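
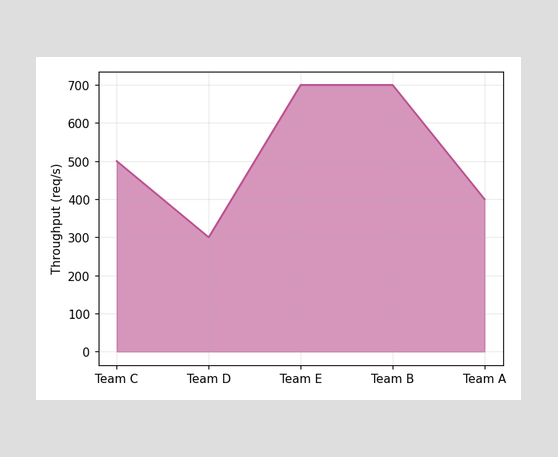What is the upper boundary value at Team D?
300req/s

At Team D the upper boundary is at 300req/s.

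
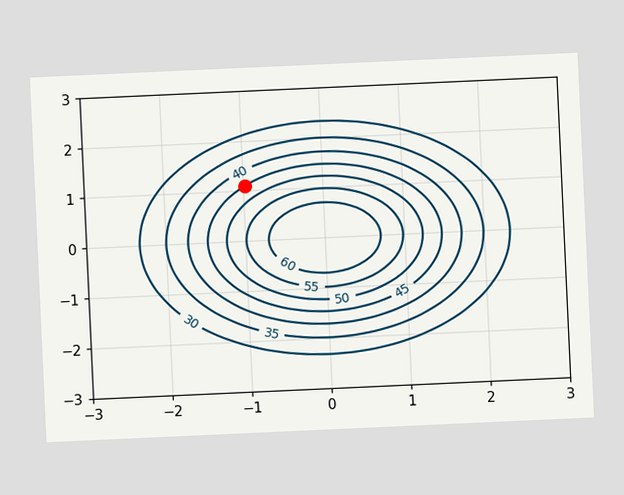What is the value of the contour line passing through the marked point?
The chart is tilted about 3° counter-clockwise. The marked point sits on the contour labelled 45.

45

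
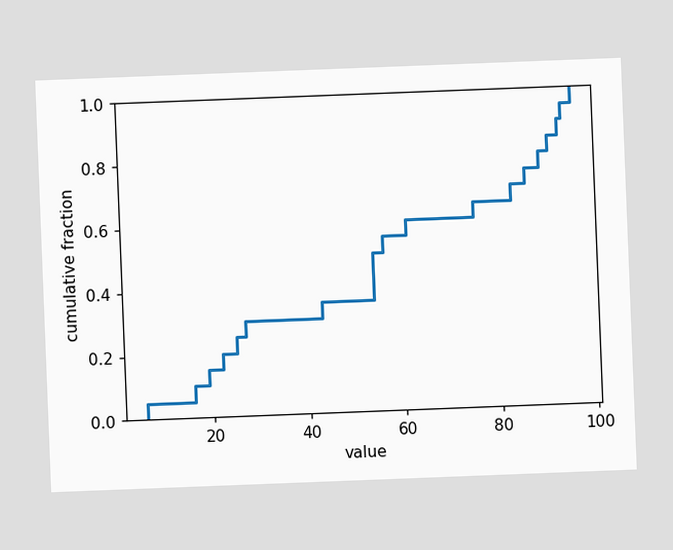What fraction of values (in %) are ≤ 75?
The chart is tilted about 2° counter-clockwise. At x=75 the ECDF step is at 65%.

65%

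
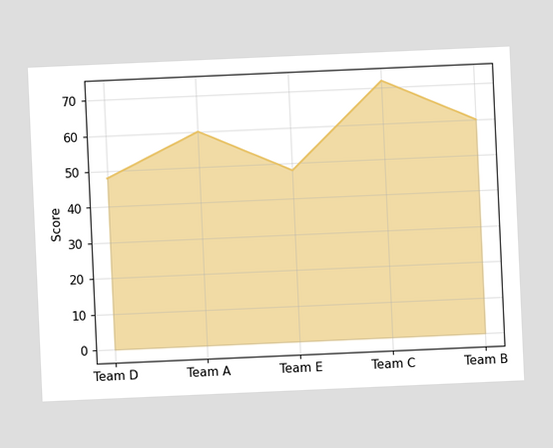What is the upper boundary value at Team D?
48

The chart is tilted about 3° counter-clockwise. At Team D the upper boundary is at 48.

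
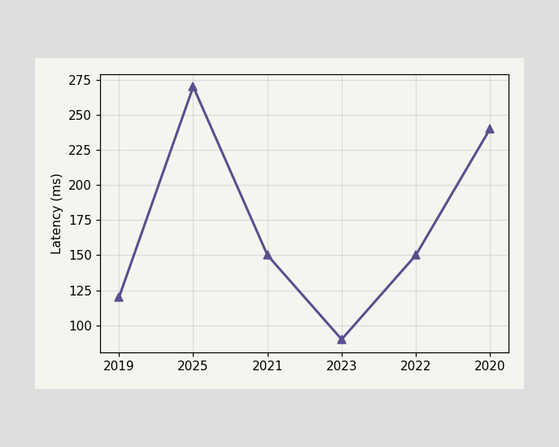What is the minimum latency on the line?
The lowest point is at 2023, and reading across to the y-axis gives 90ms.

90ms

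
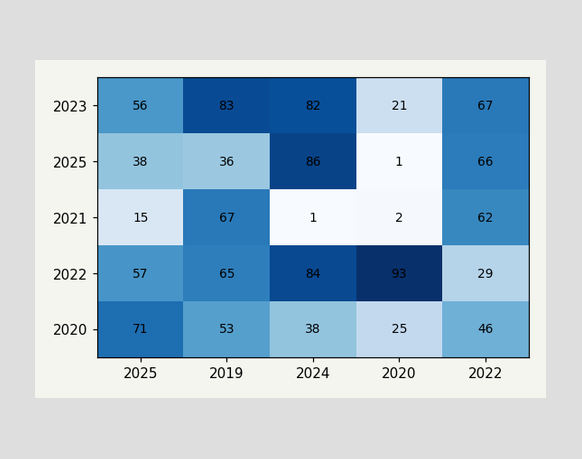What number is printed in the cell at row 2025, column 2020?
1

The (2025, 2020) cell reads 1.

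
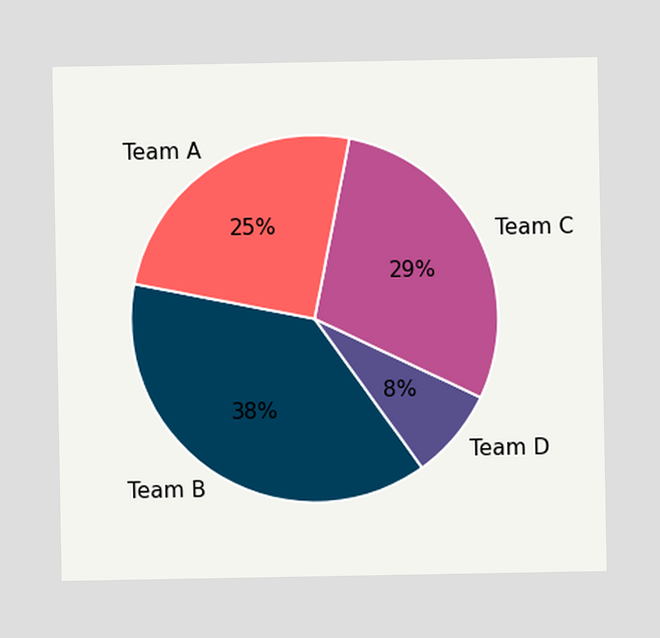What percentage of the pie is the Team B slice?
38%

The Team B slice takes up 38% of the pie.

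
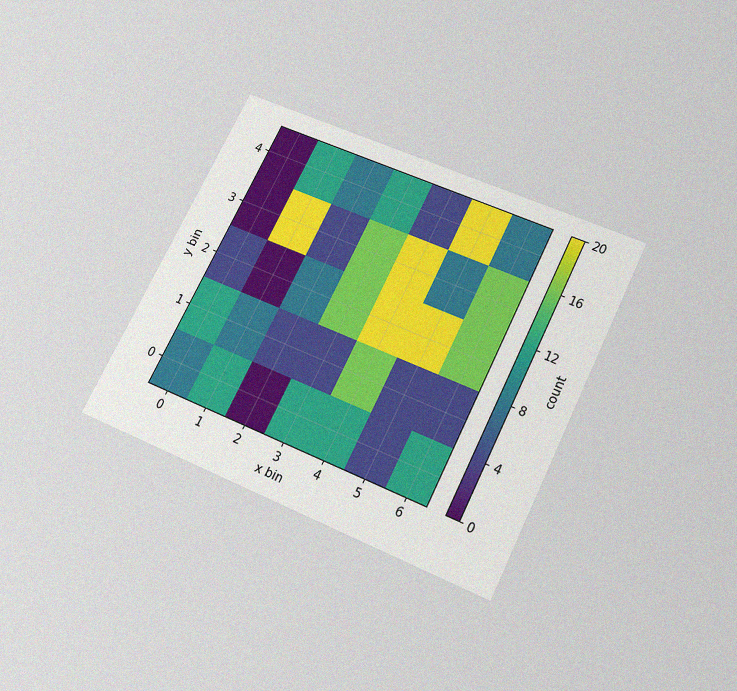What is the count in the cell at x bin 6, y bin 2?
16

The chart is tilted about 26° clockwise and viewed slightly from below, with some photo noise. Matching the cell (6, 2) against the colorbar gives 16.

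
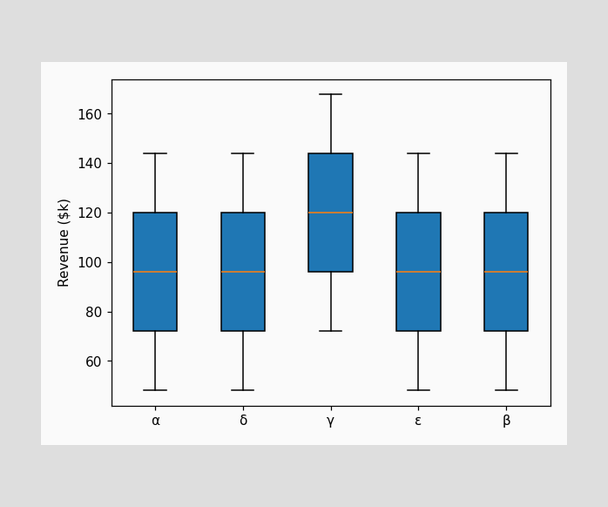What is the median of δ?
The median line in the δ box sits at $96k.

$96k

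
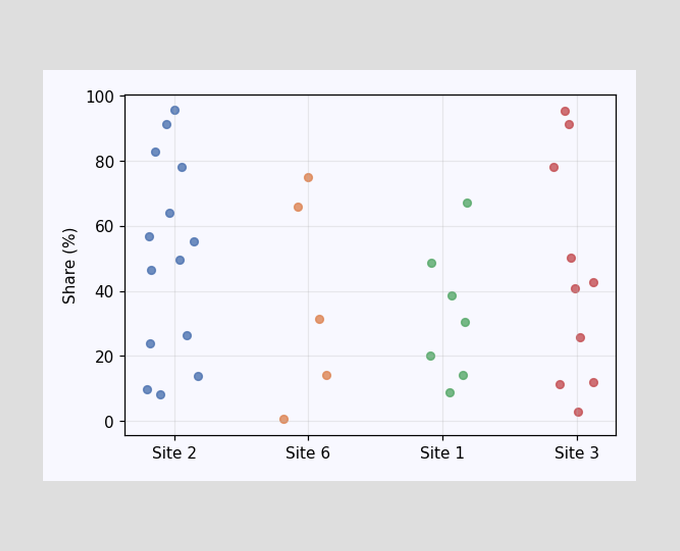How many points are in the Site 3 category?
10

Counting the markers in the Site 3 column gives 10.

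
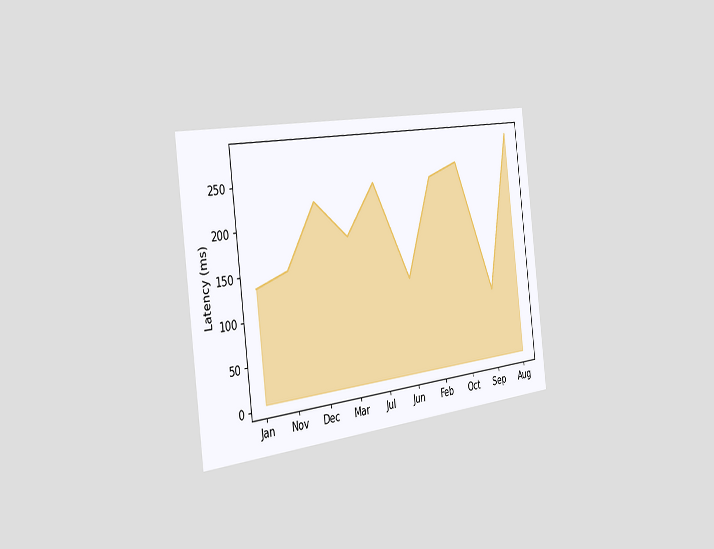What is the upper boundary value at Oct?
255ms

The chart is tilted about 7° counter-clockwise and viewed slightly from the left. At Oct the upper boundary is at 255ms.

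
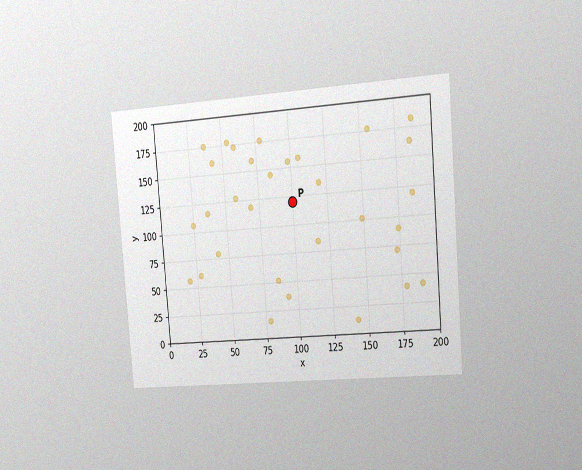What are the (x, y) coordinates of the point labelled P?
The chart is tilted about 5° counter-clockwise and viewed slightly from the right, with some photo noise. Following the gridlines from P to each axis, P sits at (100, 120).

(100, 120)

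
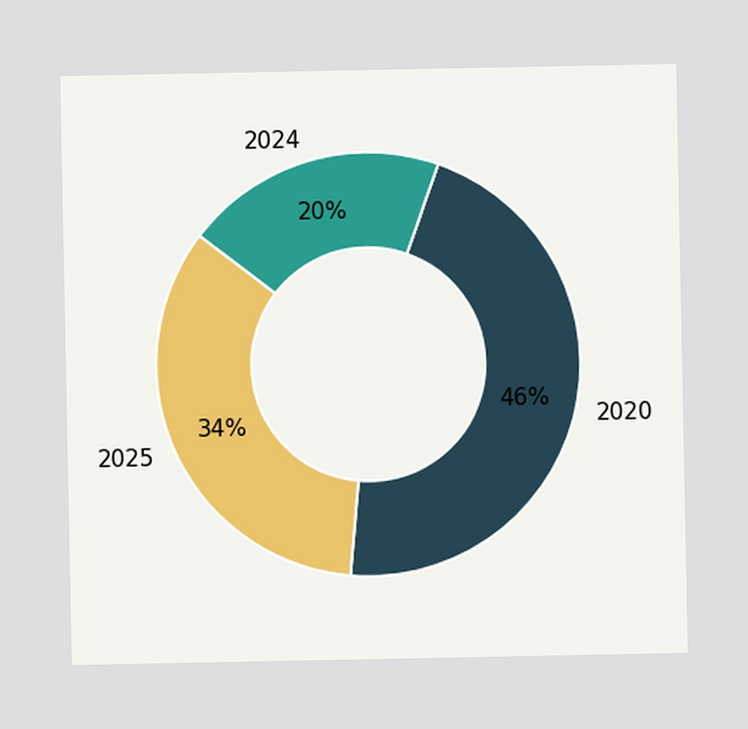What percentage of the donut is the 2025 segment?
34%

The 2025 segment takes up 34% of the ring.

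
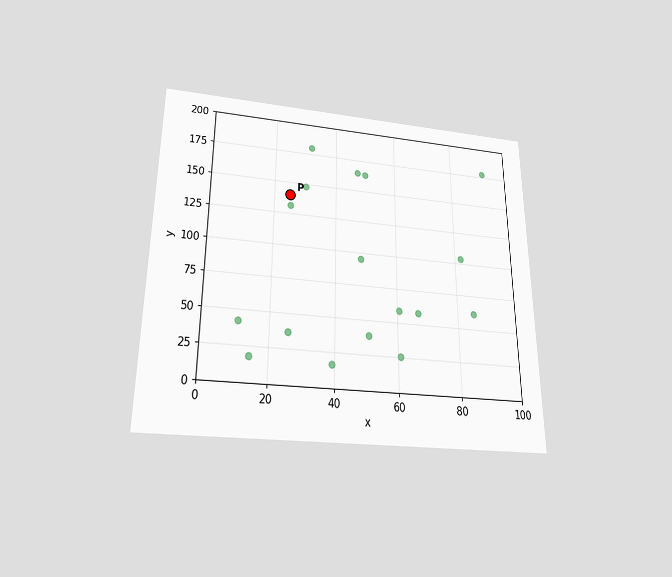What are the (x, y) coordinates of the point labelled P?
The chart is viewed slightly from below. Following the gridlines from P to each axis, P sits at (25, 140).

(25, 140)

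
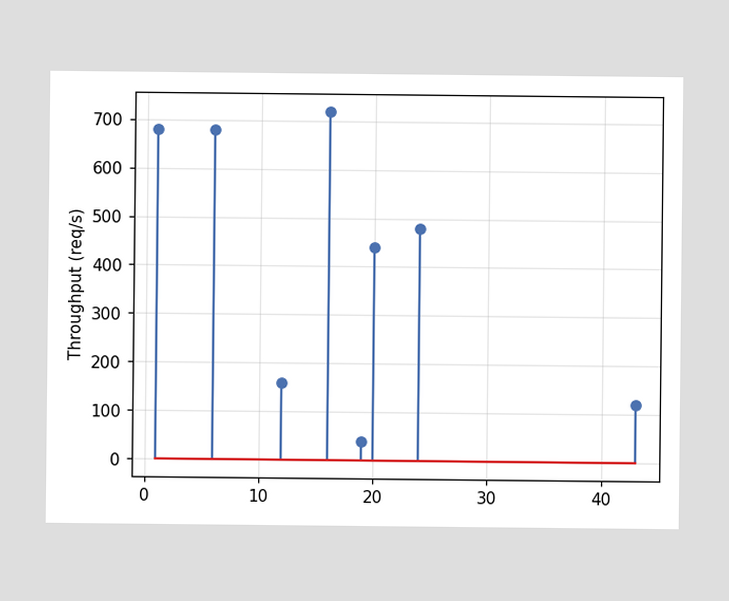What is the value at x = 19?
The stem at x=19 reaches 40req/s.

40req/s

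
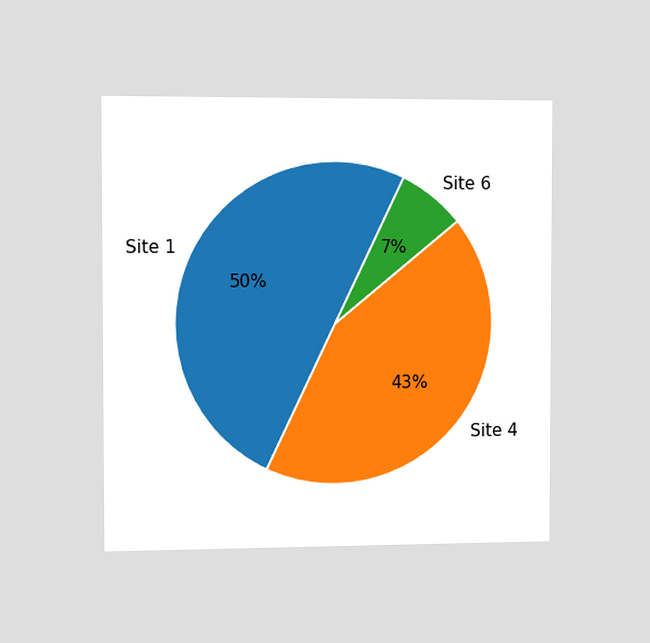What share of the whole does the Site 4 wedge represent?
The chart is viewed slightly from the left. The Site 4 slice takes up 43% of the pie.

43%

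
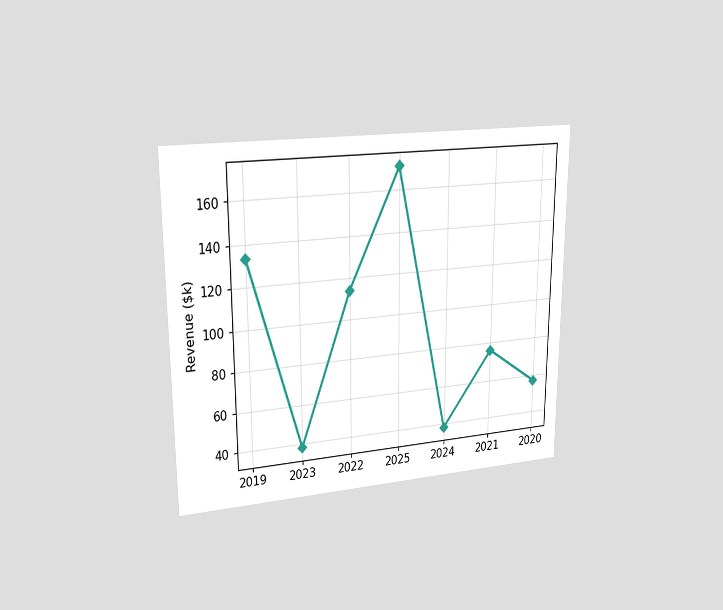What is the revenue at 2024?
$38k

The chart is viewed at a slight angle. At 2024, the line is at $38k.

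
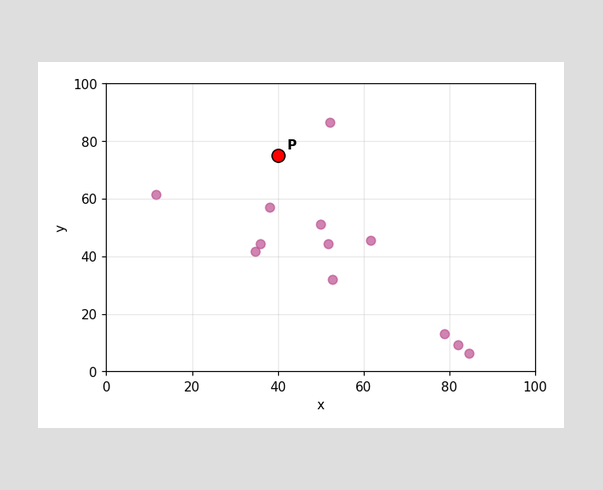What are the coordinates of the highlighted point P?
(40, 75)

Following the gridlines from P to each axis, P sits at (40, 75).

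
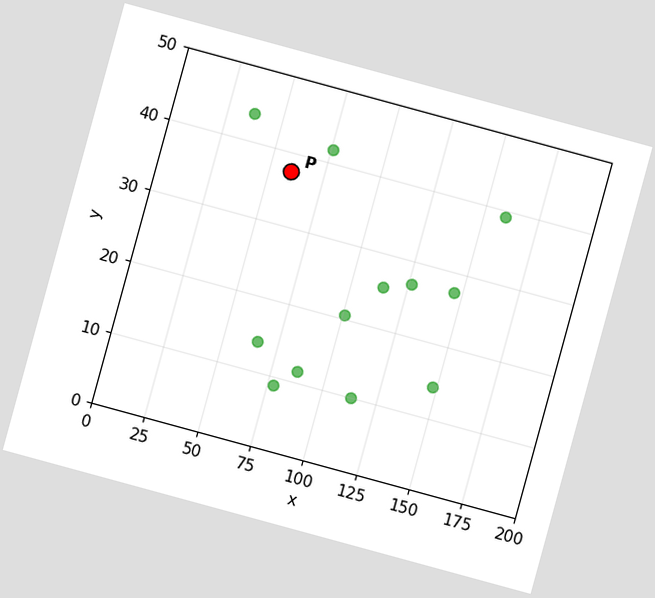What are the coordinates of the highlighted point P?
The chart is tilted about 15° clockwise. Following the gridlines from P to each axis, P sits at (60, 37.5).

(60, 37.5)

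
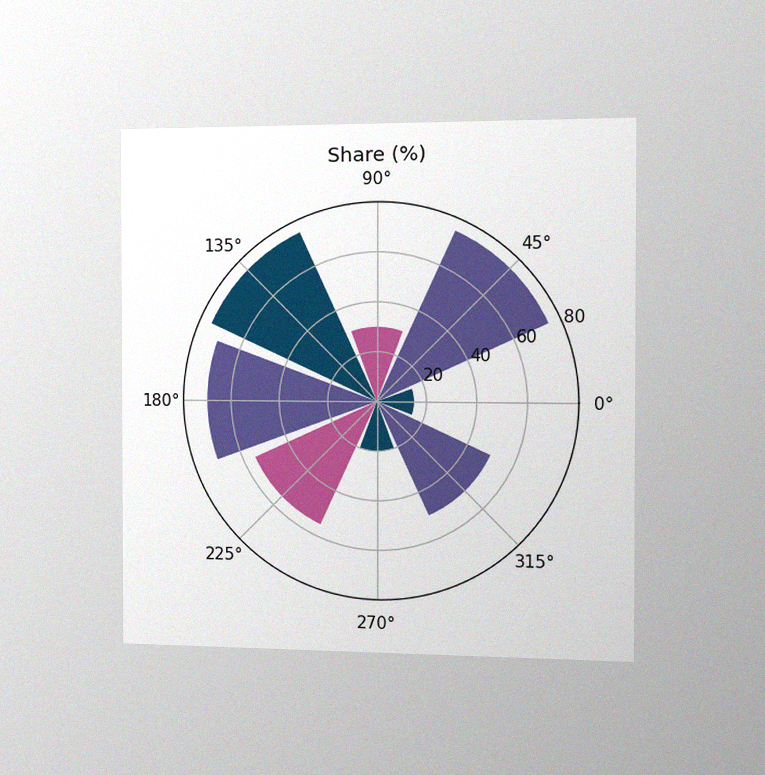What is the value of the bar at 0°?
15%

The chart is viewed slightly from the right, with some photo noise. The bar at 0° reaches 15% on the radial axis.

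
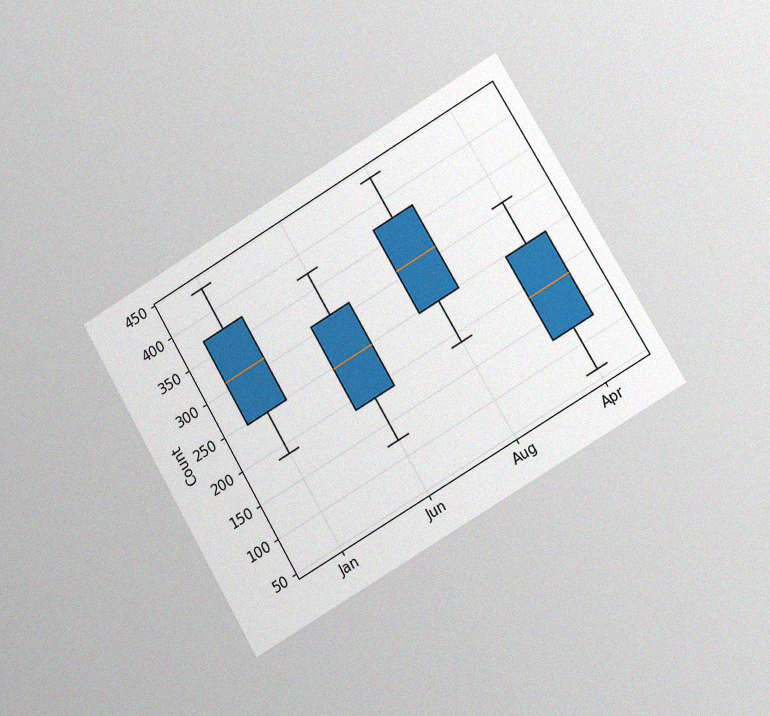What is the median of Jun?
248

The chart is tilted about 30° counter-clockwise and viewed slightly from the right, with some photo noise. The median line in the Jun box sits at 248.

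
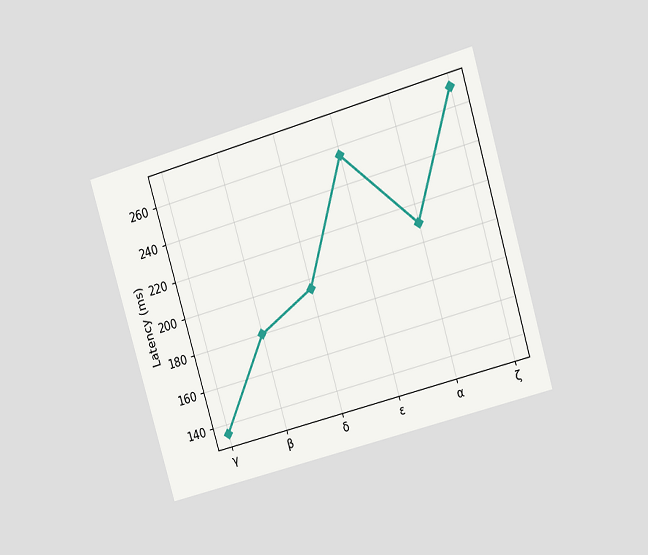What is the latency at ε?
The chart is tilted about 16° counter-clockwise and viewed at a slight angle. At ε, the line is at 255ms.

255ms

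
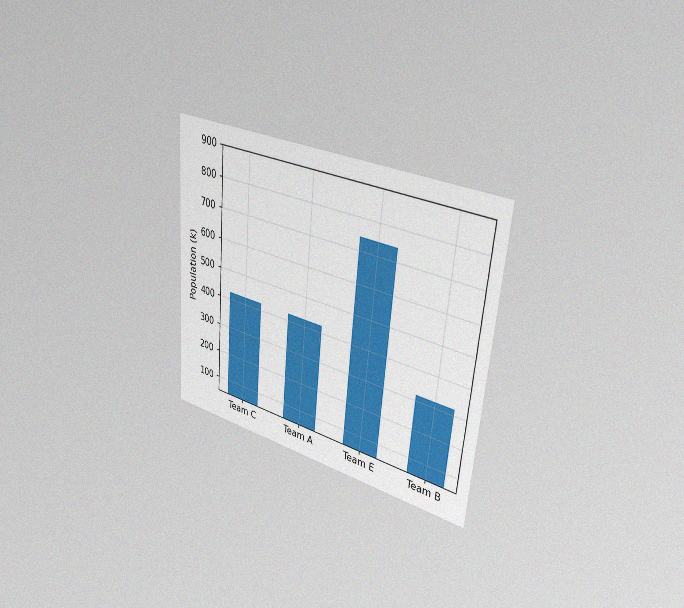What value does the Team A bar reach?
424k

The chart is tilted about 5° clockwise and viewed slightly from the right, with some photo noise. Reading along the chart's y-axis, the Team A bar reaches 424k.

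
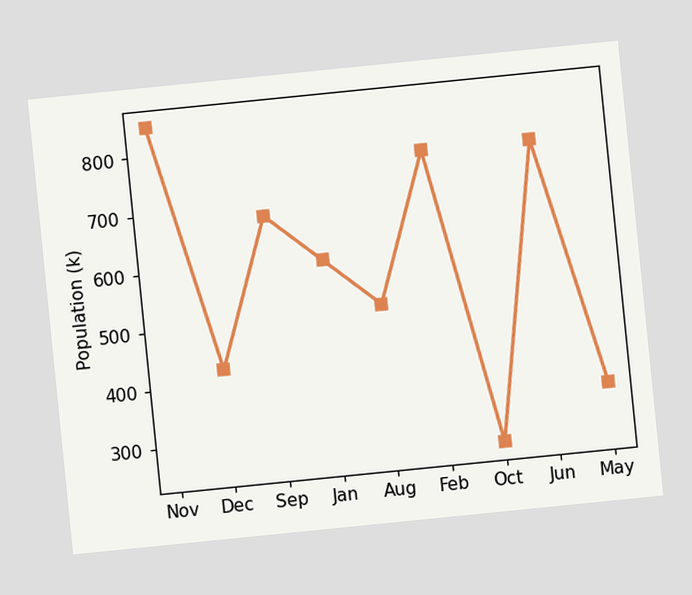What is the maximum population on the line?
850k

The chart is tilted about 6° counter-clockwise. The highest point is at Nov, and reading across to the y-axis gives 850k.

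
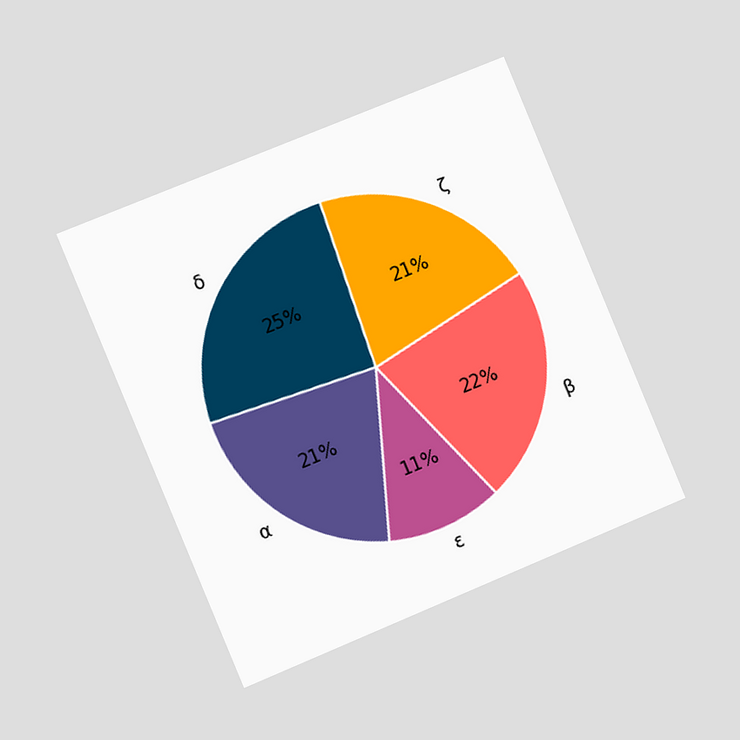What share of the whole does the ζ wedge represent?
The chart is tilted about 23° counter-clockwise and viewed slightly from the left. The ζ slice takes up 21% of the pie.

21%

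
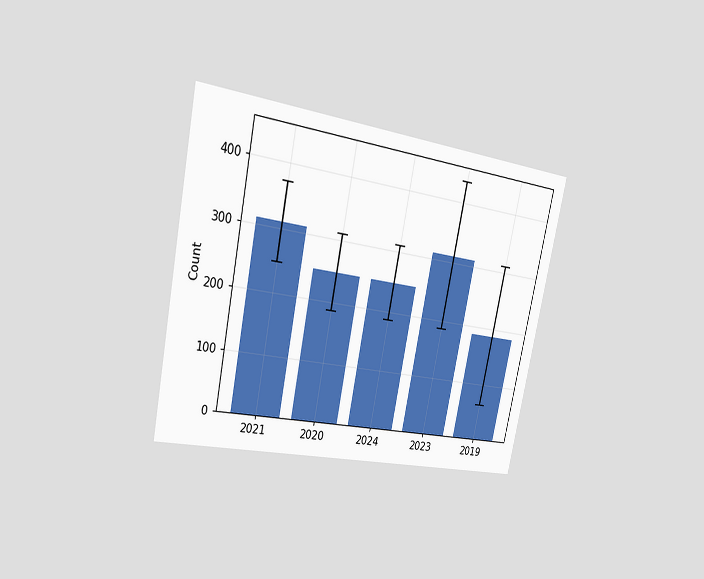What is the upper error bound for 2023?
434

The chart is tilted about 12° clockwise and viewed slightly from the left. The 2023 bar's upper whisker reaches 434.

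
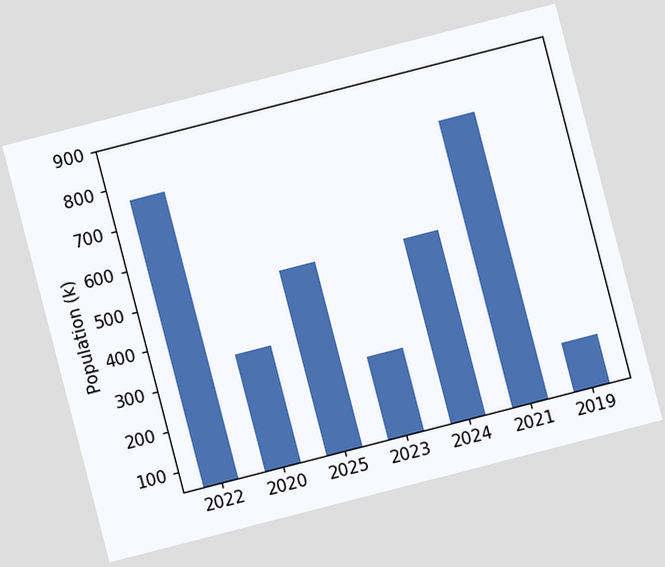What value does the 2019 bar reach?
170k

The chart is tilted about 14° counter-clockwise. Reading along the chart's y-axis, the 2019 bar reaches 170k.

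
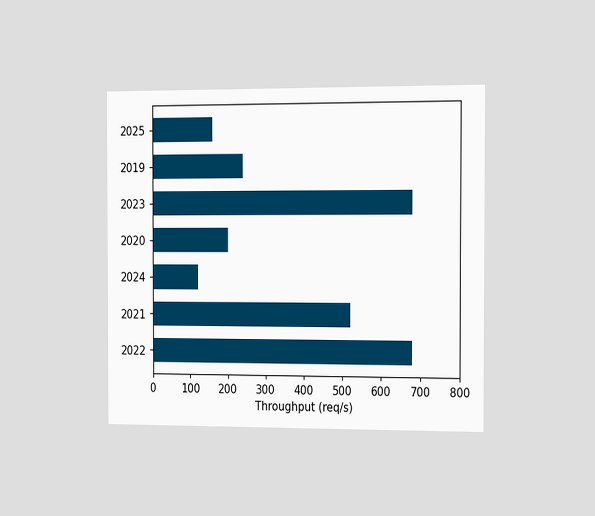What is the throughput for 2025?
160req/s

The chart is viewed slightly from the right. Reading along the chart's x-axis, the 2025 bar reaches 160req/s.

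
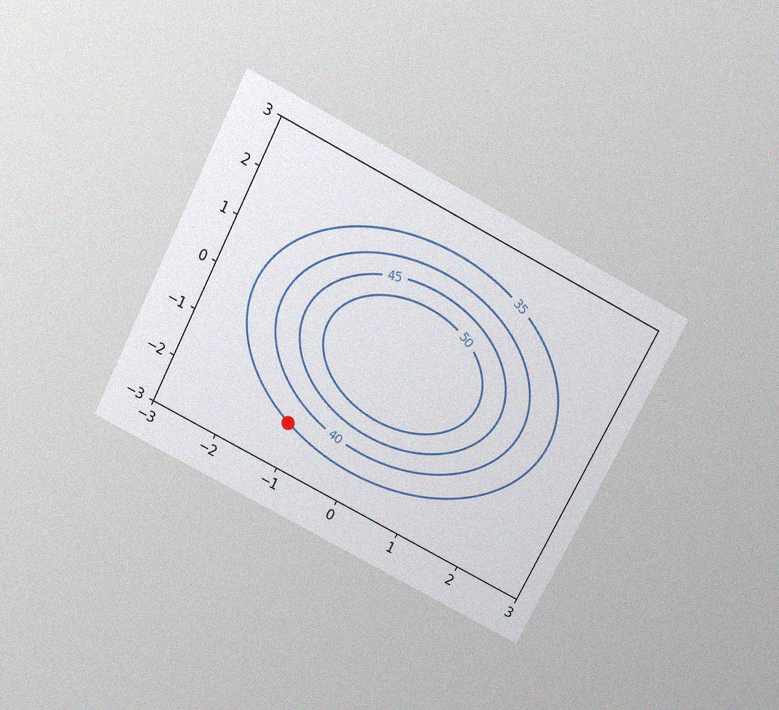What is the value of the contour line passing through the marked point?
The chart is tilted about 27° clockwise and viewed slightly from above, with some photo noise. The marked point sits on the contour labelled 35.

35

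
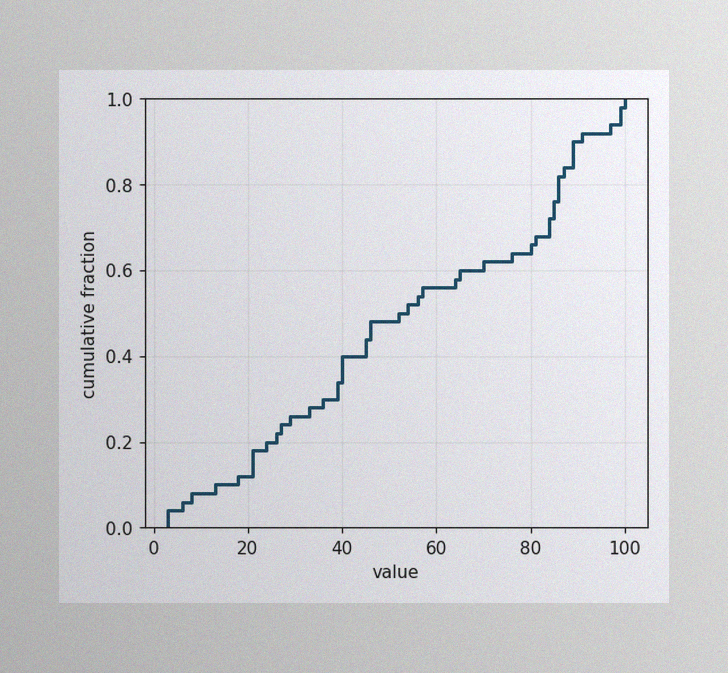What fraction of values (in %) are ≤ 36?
The image has some photo noise and uneven lighting. At x=36 the ECDF step is at 30%.

30%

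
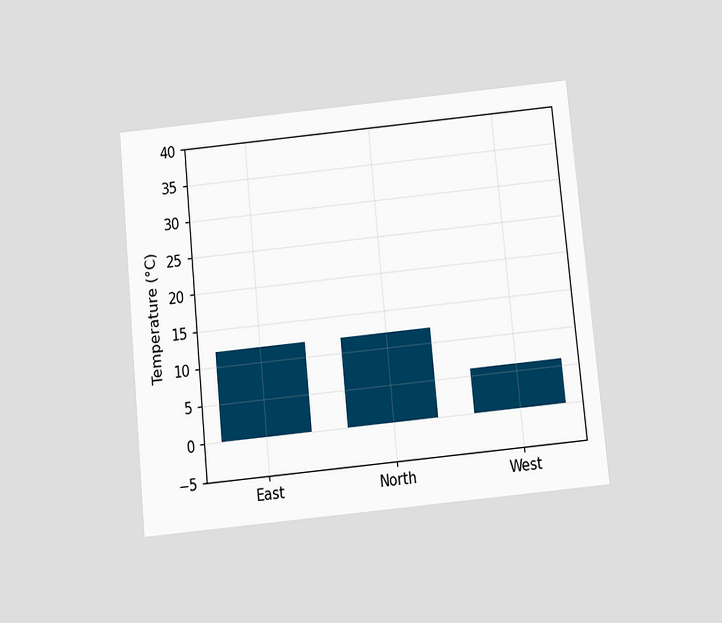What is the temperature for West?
6°C

The chart is tilted about 6° counter-clockwise and viewed slightly from below. Reading along the chart's y-axis, the West bar reaches 6°C.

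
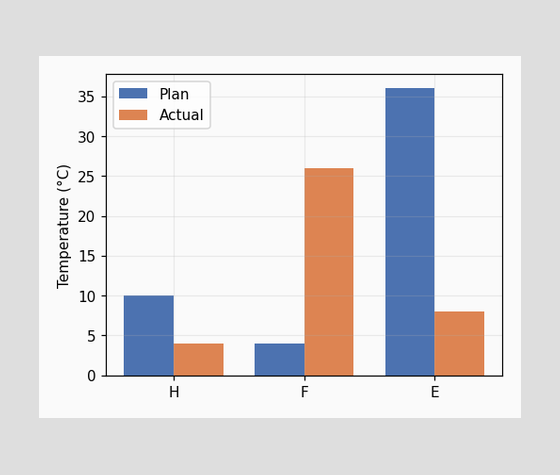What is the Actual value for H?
The Actual bar at H reaches 4°C on the y-axis.

4°C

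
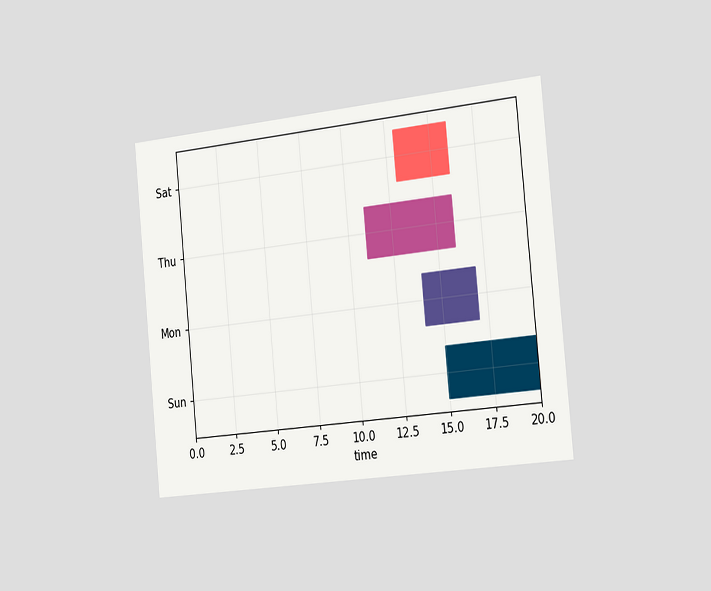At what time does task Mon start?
14

The chart is tilted about 6° counter-clockwise and viewed slightly from the right. The Mon bar begins at t=14.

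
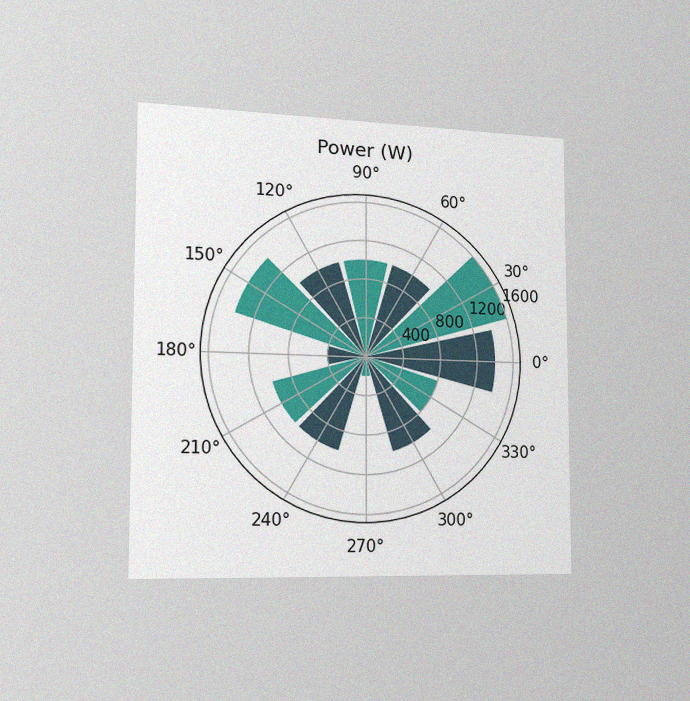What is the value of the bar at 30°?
1600W

The chart is viewed slightly from the left, with some photo noise. The bar at 30° reaches 1600W on the radial axis.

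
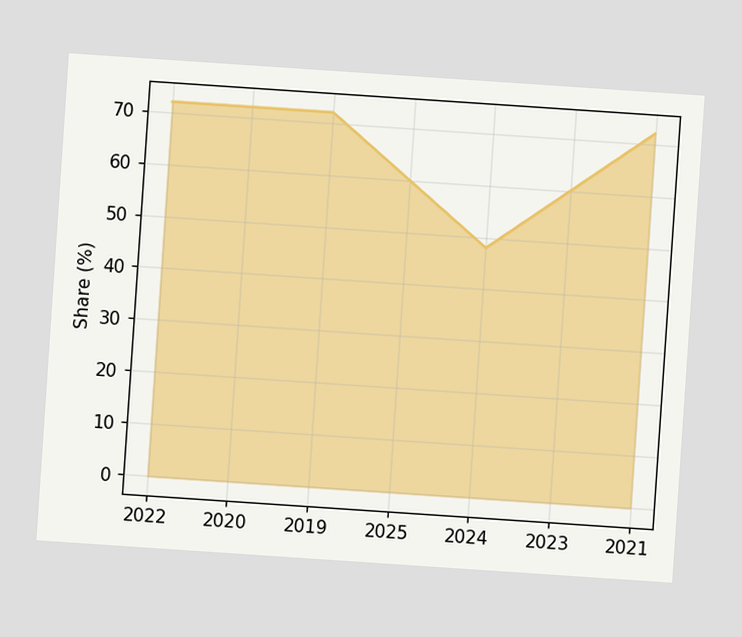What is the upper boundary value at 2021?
72%

The chart is tilted about 4° clockwise. At 2021 the upper boundary is at 72%.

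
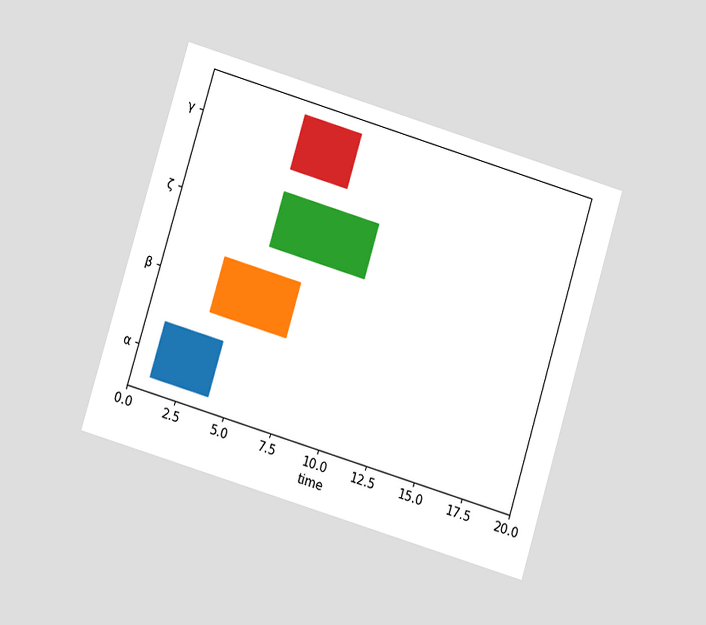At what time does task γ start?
5

The chart is tilted about 17° clockwise and viewed at a slight angle. The γ bar begins at t=5.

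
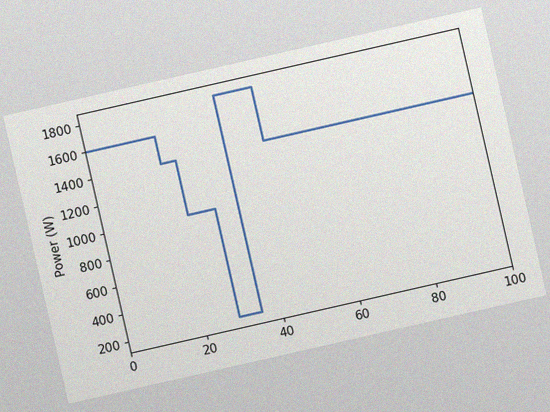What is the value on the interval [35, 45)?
The chart is tilted about 13° counter-clockwise, with some photo noise. On [35, 45) the step sits at 1800W.

1800W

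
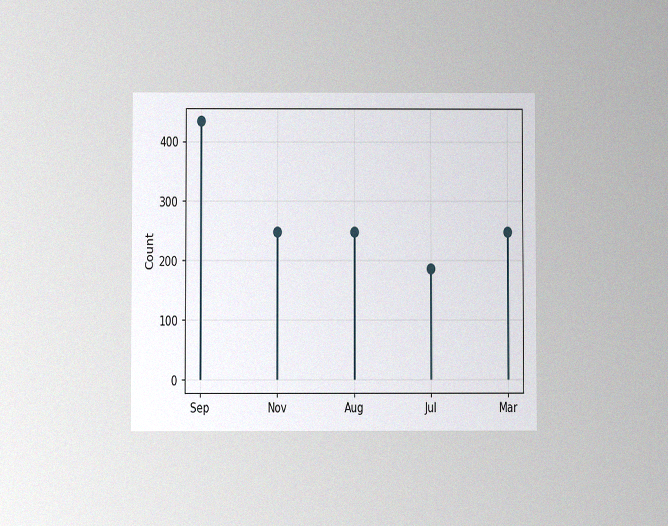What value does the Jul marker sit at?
186

The chart is viewed at a slight angle, with some photo noise. The Jul marker sits at 186.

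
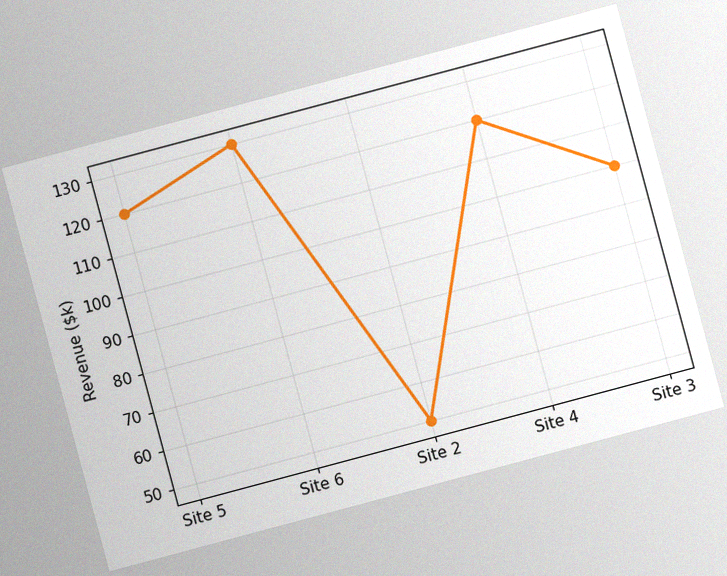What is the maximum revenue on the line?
$130k

The chart is tilted about 15° counter-clockwise, with some photo noise. The highest point is at Site 6, and reading across to the y-axis gives $130k.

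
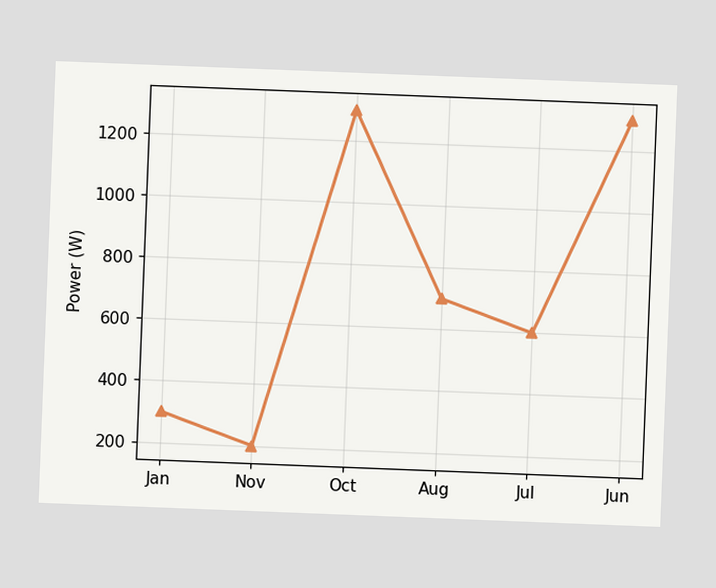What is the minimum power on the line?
The chart is tilted about 2° clockwise. The lowest point is at Nov, and reading across to the y-axis gives 200W.

200W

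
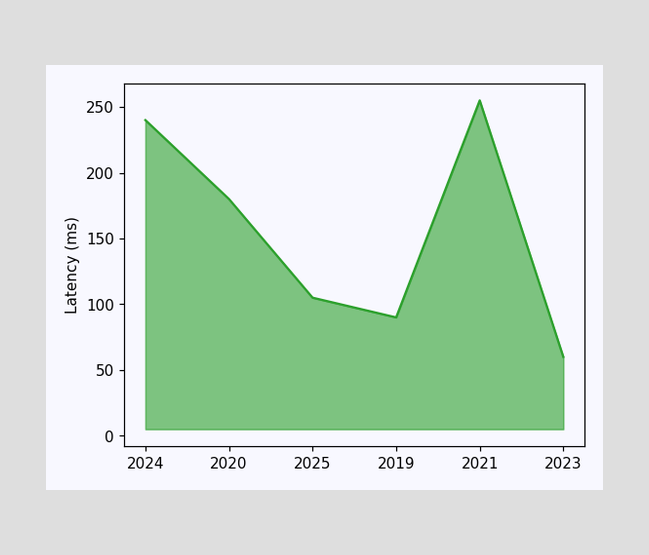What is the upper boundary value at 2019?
At 2019 the upper boundary is at 90ms.

90ms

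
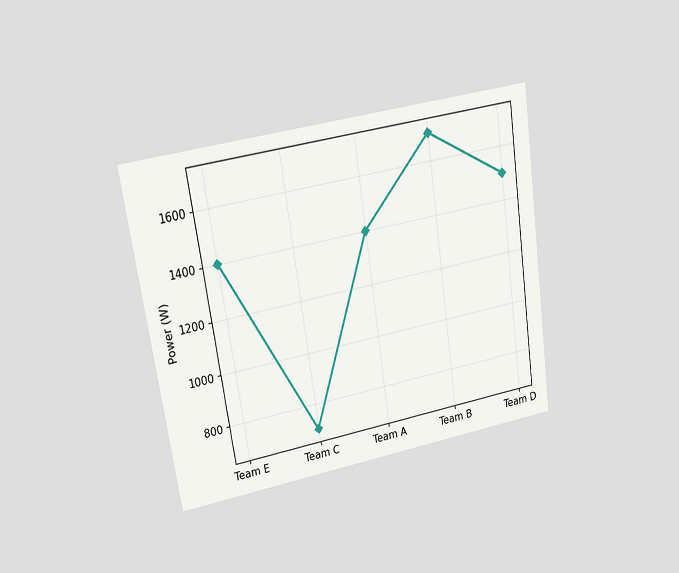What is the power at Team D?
The chart is tilted about 8° counter-clockwise and viewed at a slight angle. At Team D, the line is at 1500W.

1500W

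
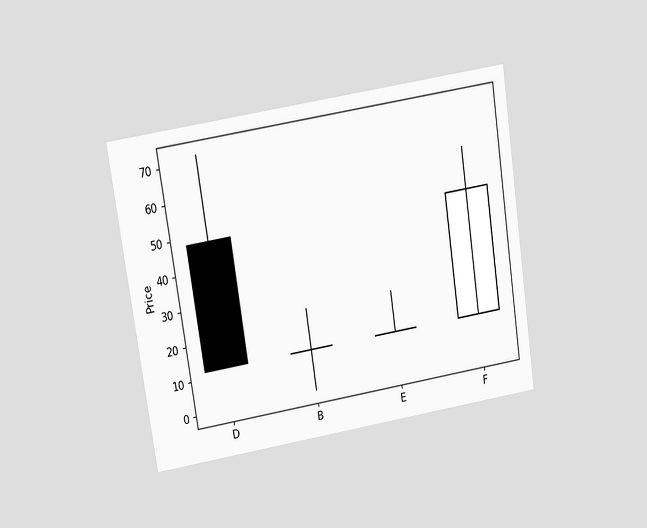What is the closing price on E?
The chart is tilted about 9° counter-clockwise and viewed slightly from above. The E candle closes at 12.

12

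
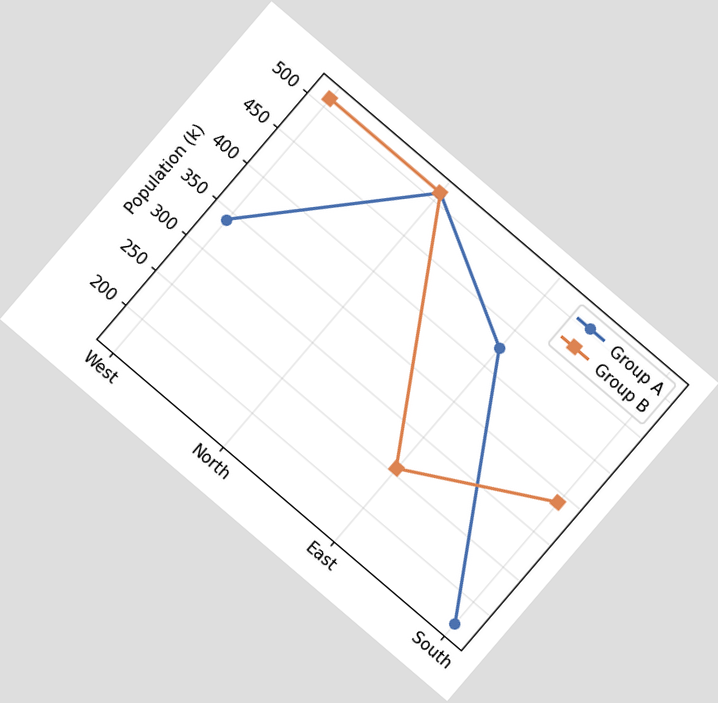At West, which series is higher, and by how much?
The chart is tilted about 40° clockwise. At West, Group B sits above the other line by 170k.

Group B, by 170k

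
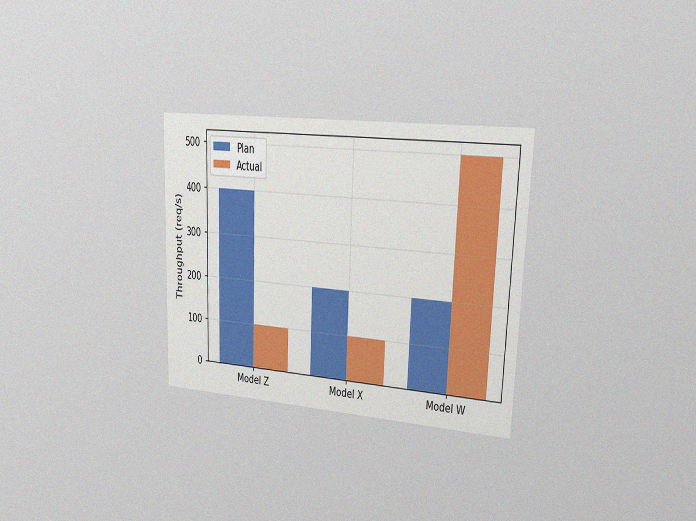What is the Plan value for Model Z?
The chart is tilted about 2° clockwise and viewed slightly from the right, with some photo noise. The Plan bar at Model Z reaches 400req/s on the y-axis.

400req/s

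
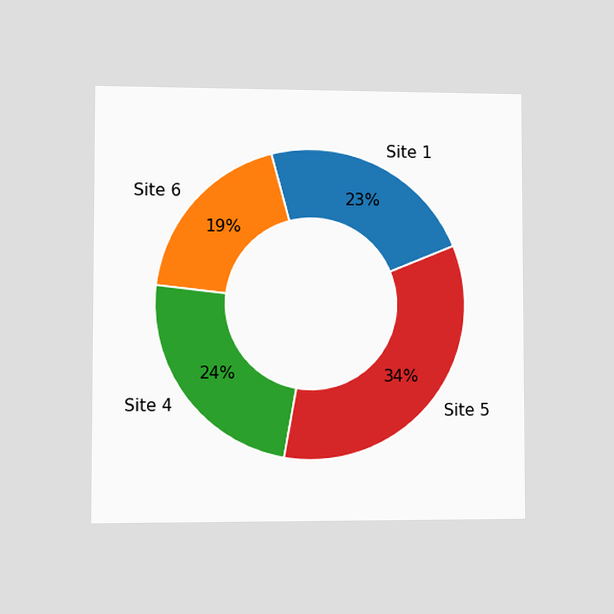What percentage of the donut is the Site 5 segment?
The chart is viewed at a slight angle. The Site 5 segment takes up 34% of the ring.

34%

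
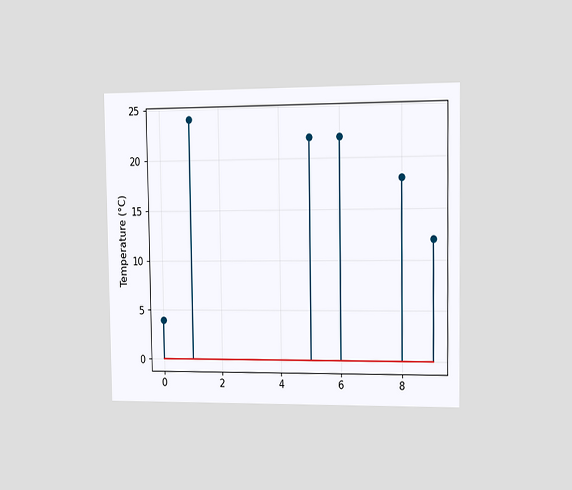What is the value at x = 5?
22°C

The chart is viewed slightly from the right. The stem at x=5 reaches 22°C.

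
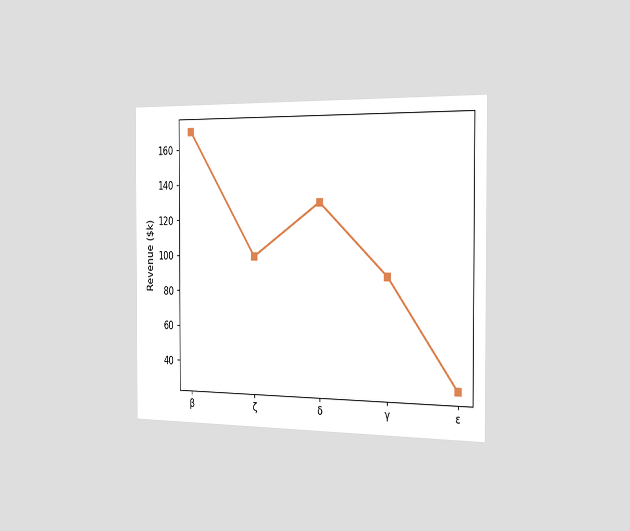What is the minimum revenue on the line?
The chart is viewed slightly from the right. The lowest point is at ε, and reading across to the y-axis gives $30k.

$30k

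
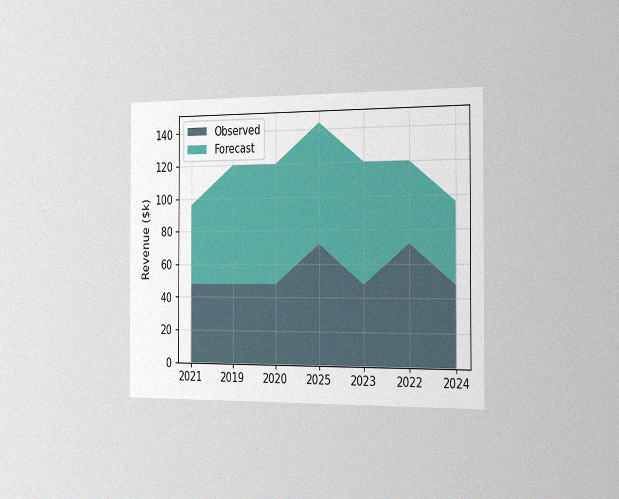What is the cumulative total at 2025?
The chart is viewed slightly from the right, with some photo noise. The stacked total at 2025 reaches $144k.

$144k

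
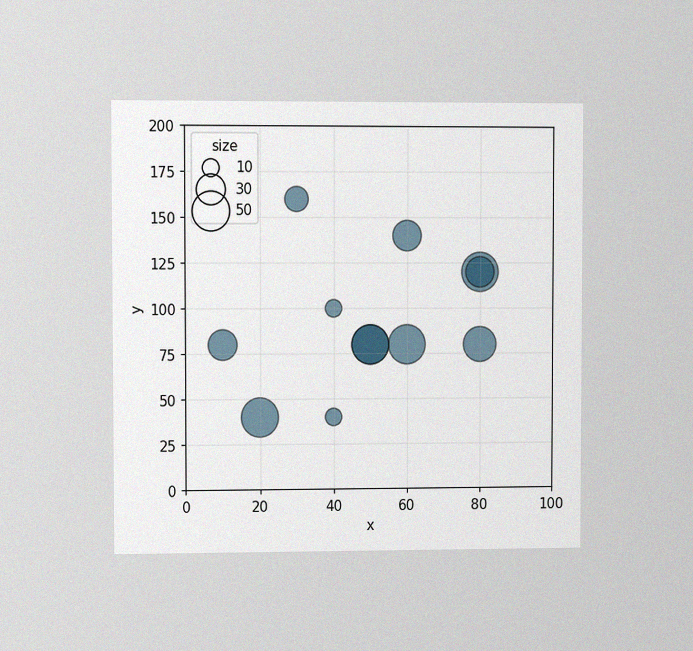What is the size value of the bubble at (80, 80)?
The chart is viewed at a slight angle, with some photo noise. Matching the bubble at (80, 80) against the size legend gives 40.

40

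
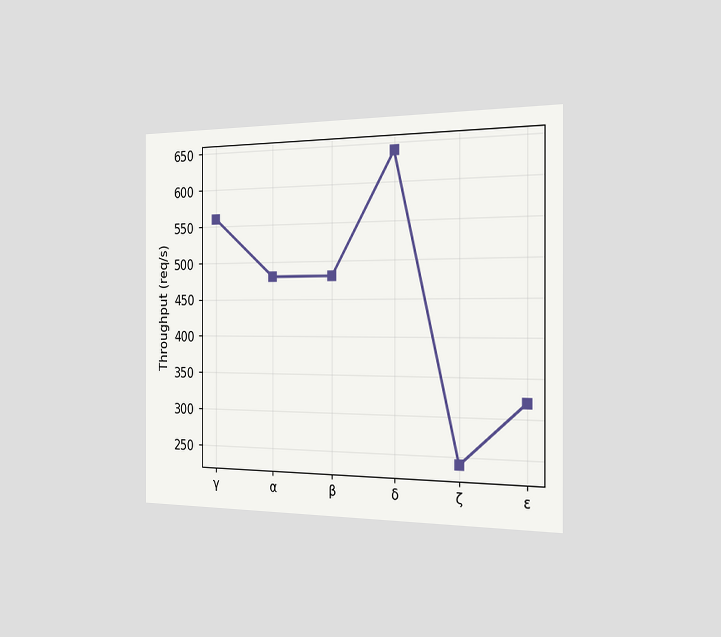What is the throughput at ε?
The chart is viewed slightly from the right. At ε, the line is at 320req/s.

320req/s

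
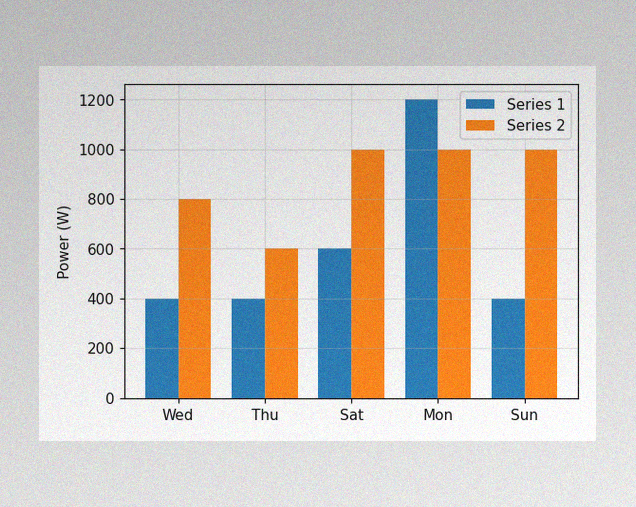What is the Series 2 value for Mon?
1000W

The image has some photo noise and uneven lighting. The Series 2 bar at Mon reaches 1000W on the y-axis.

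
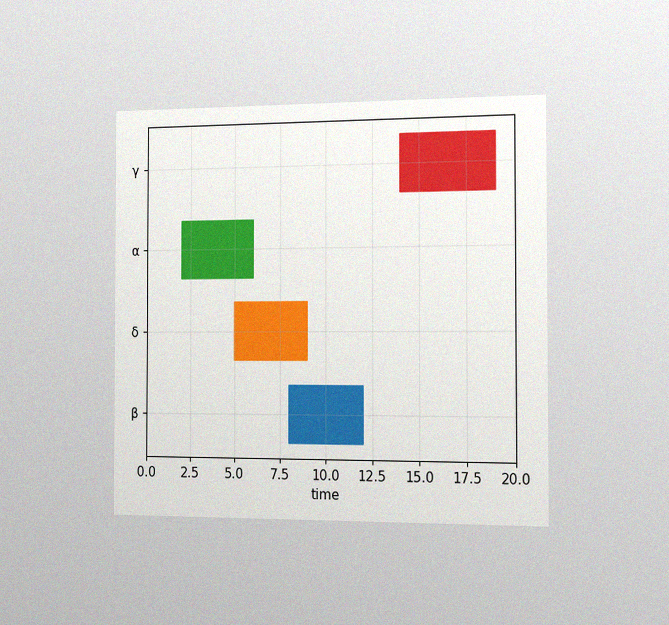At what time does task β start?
The chart is viewed slightly from the right, with some photo noise. The β bar begins at t=8.

8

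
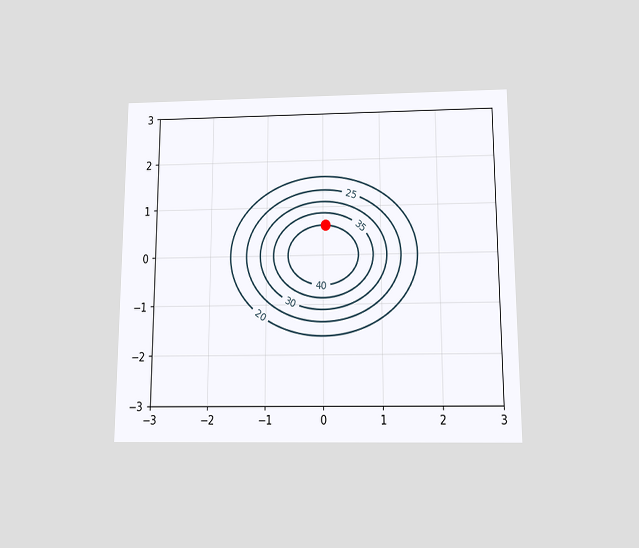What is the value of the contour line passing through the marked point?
The chart is viewed slightly from below. The marked point sits on the contour labelled 40.

40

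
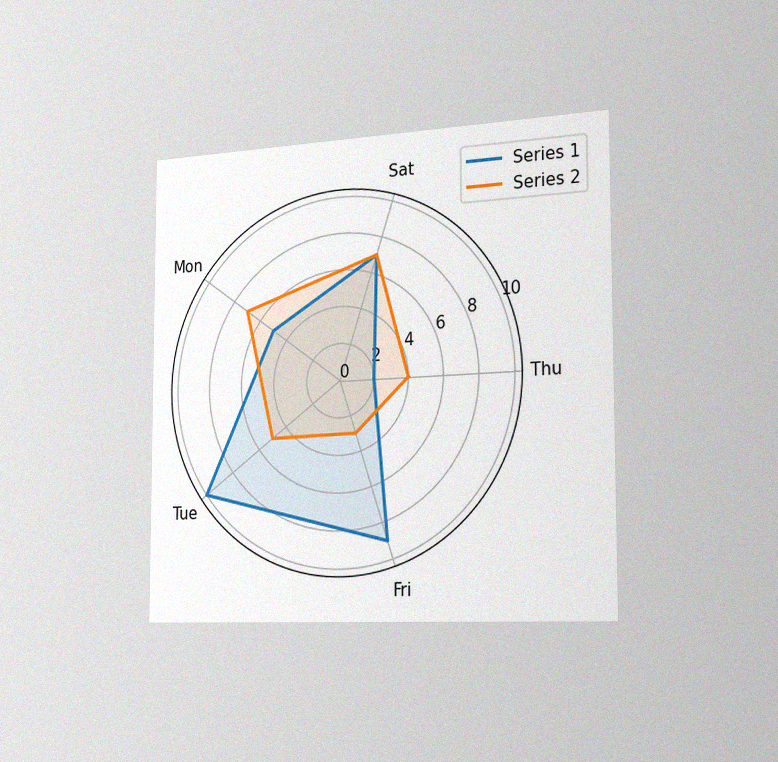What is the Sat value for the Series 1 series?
The chart is viewed slightly from the right, with some photo noise. On the Sat axis, Series 1 reaches 7.

7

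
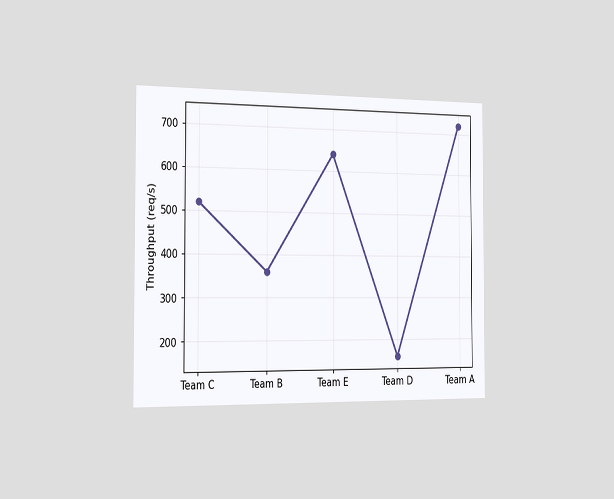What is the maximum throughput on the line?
720req/s

The chart is viewed slightly from the left. The highest point is at Team A, and reading across to the y-axis gives 720req/s.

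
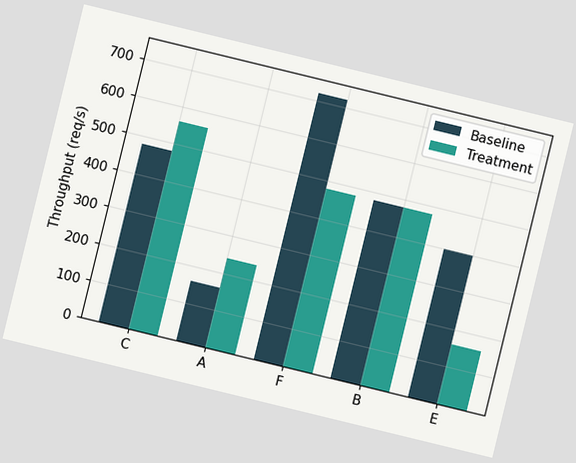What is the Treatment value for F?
The chart is tilted about 14° clockwise. The Treatment bar at F reaches 480req/s on the y-axis.

480req/s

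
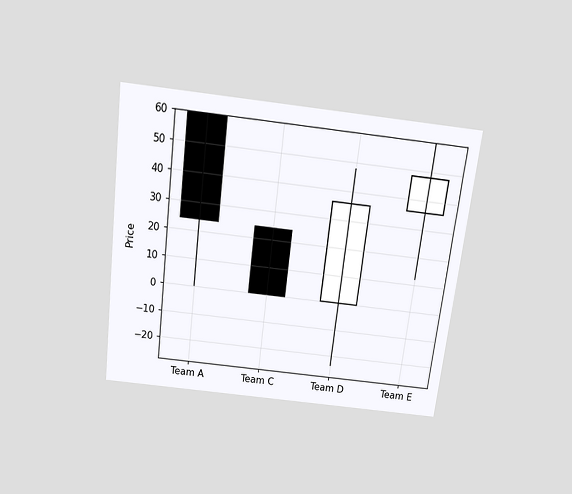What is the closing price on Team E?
The chart is tilted about 7° clockwise and viewed slightly from above. The Team E candle closes at 48.

48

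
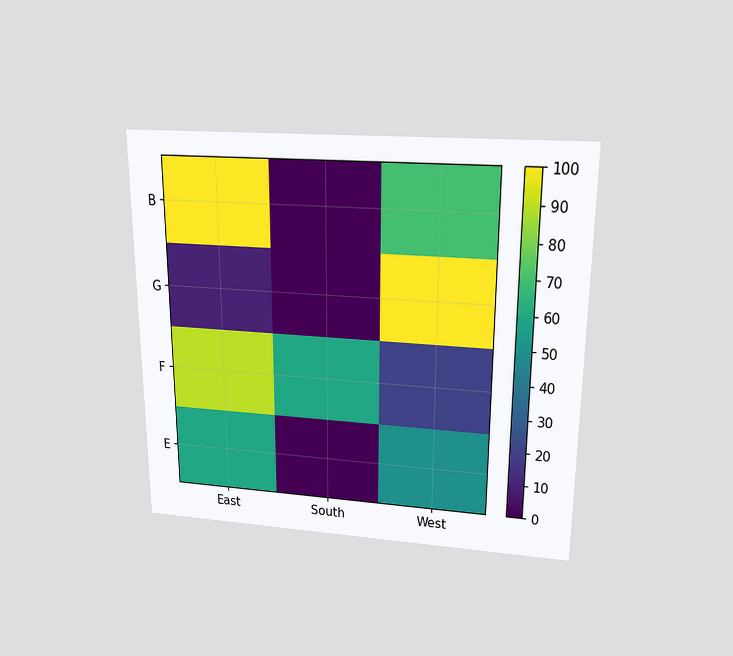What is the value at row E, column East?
60

The chart is viewed slightly from above. Matching cell (E, East) against the colorbar gives 60.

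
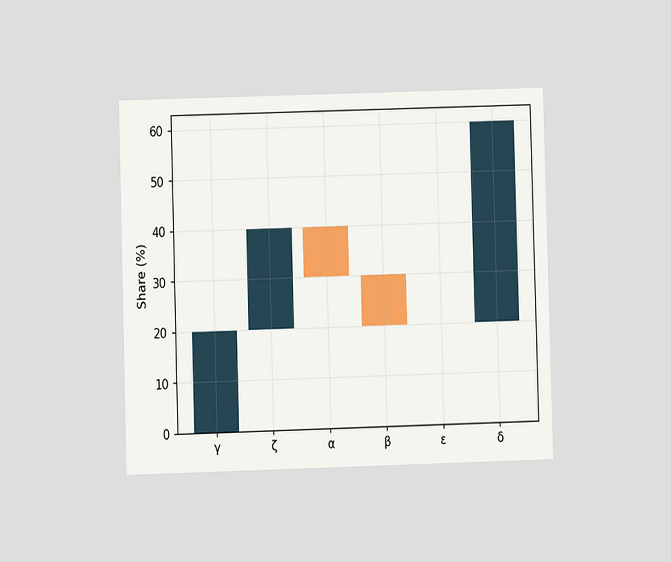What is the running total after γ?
The chart is viewed at a slight angle. After γ the running total reaches 20%.

20%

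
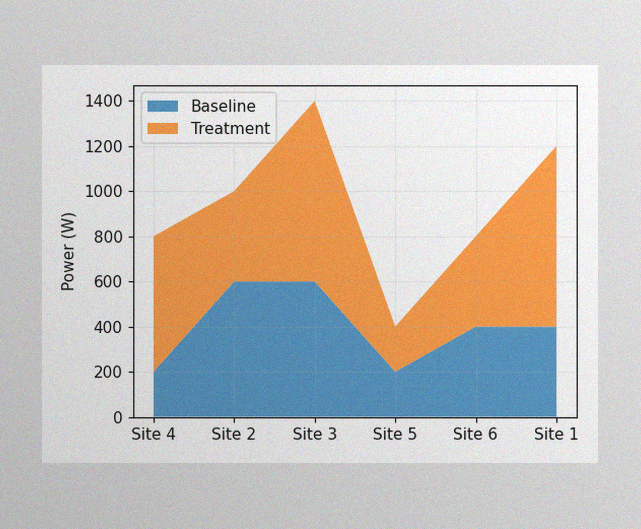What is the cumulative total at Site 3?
1400W

The image has some photo noise and uneven lighting. The stacked total at Site 3 reaches 1400W.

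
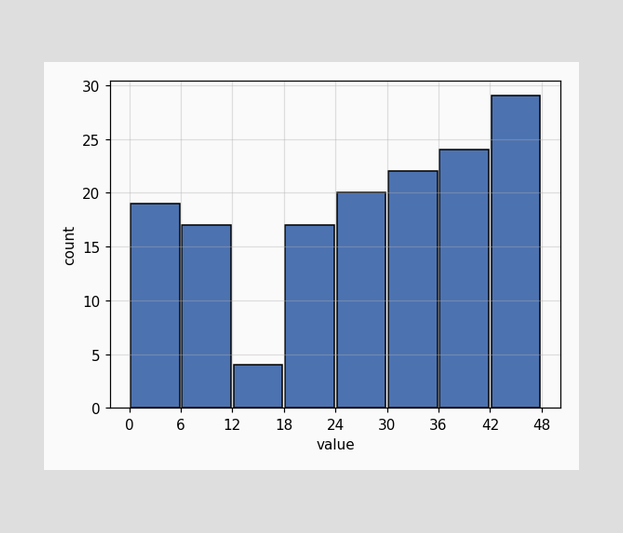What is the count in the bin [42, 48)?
The [42, 48) bin has height 29.

29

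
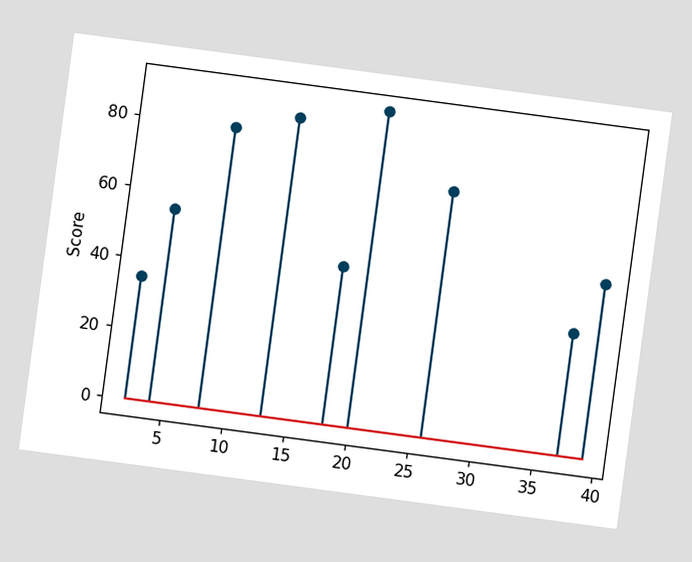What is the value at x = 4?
55

The chart is tilted about 8° clockwise. The stem at x=4 reaches 55.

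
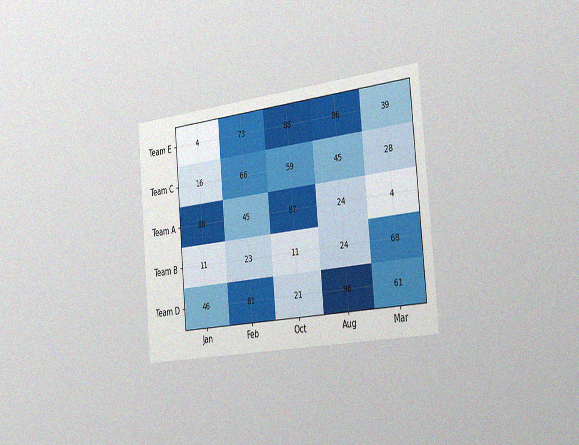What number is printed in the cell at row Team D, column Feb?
81

The chart is tilted about 5° counter-clockwise and viewed slightly from the right, with some photo noise. The (Team D, Feb) cell reads 81.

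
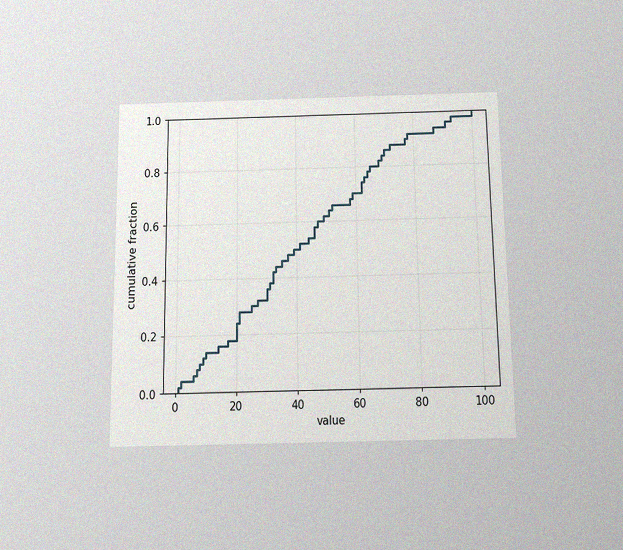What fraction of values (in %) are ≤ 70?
The chart is viewed slightly from below, with some photo noise. At x=70 the ECDF step is at 86%.

86%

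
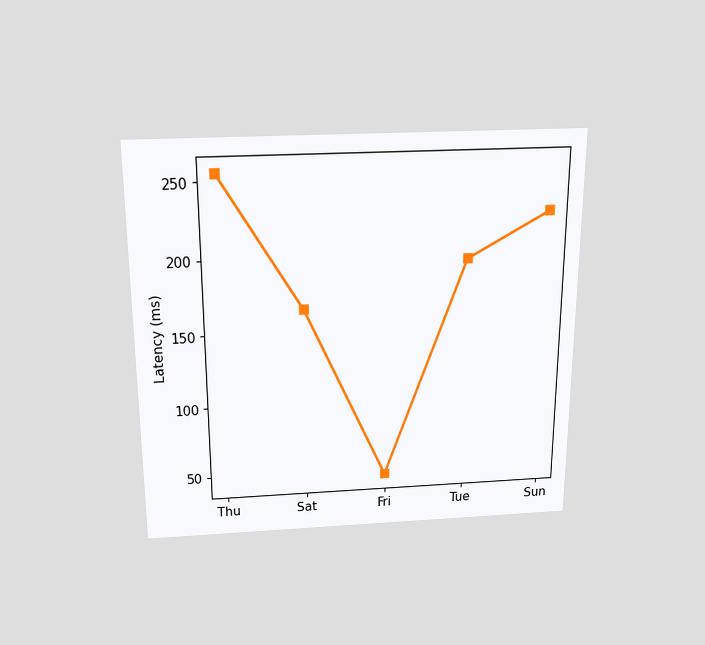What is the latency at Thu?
255ms

The chart is viewed slightly from above. At Thu, the line is at 255ms.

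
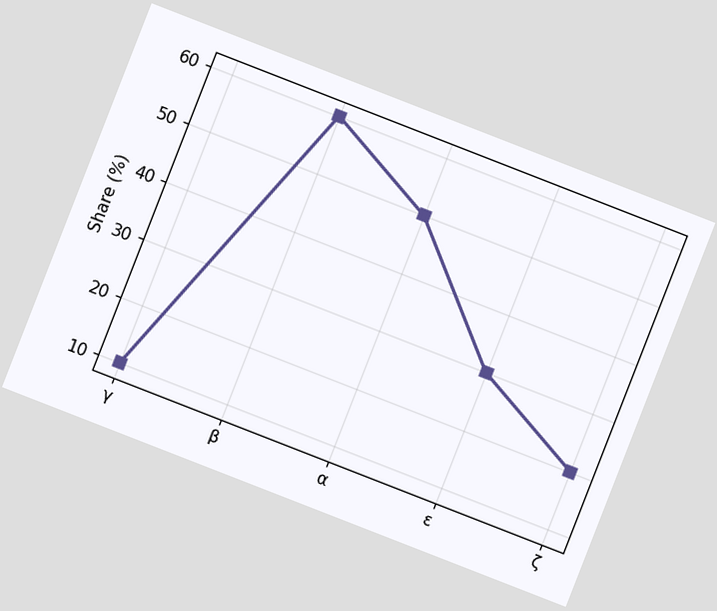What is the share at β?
The chart is tilted about 21° clockwise. At β, the line is at 60%.

60%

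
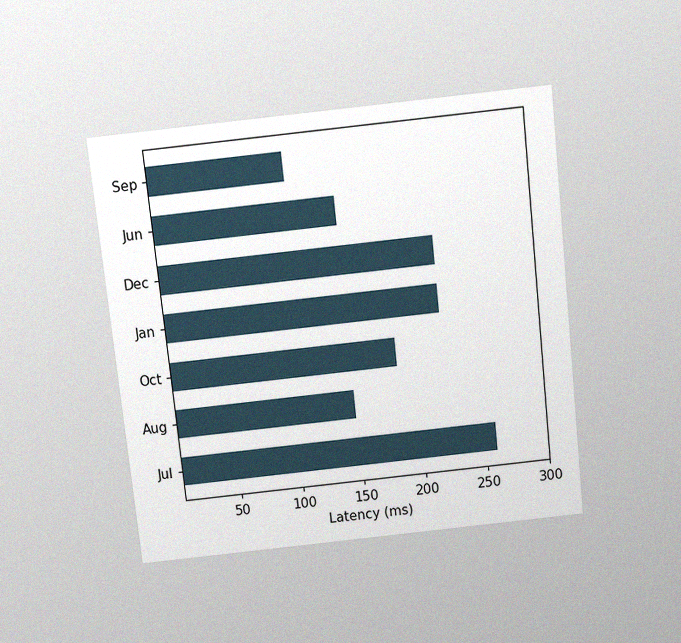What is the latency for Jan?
The chart is tilted about 6° counter-clockwise and viewed slightly from above, with some photo noise. Reading along the chart's x-axis, the Jan bar reaches 222ms.

222ms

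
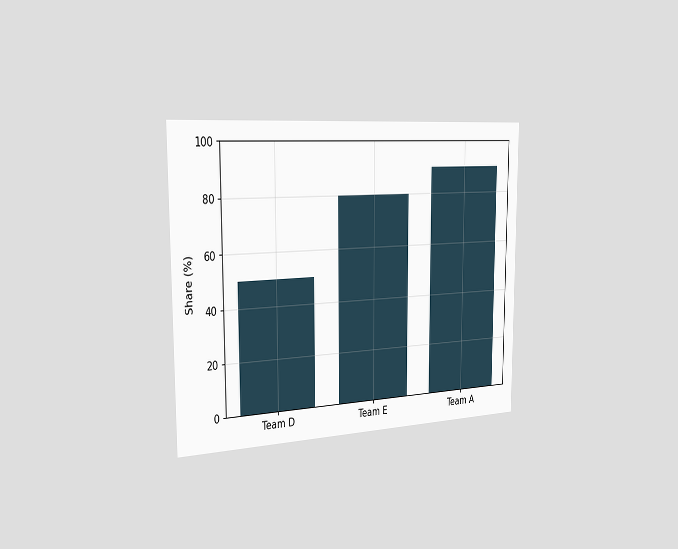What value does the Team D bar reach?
The chart is viewed slightly from the left. Reading along the chart's y-axis, the Team D bar reaches 50%.

50%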